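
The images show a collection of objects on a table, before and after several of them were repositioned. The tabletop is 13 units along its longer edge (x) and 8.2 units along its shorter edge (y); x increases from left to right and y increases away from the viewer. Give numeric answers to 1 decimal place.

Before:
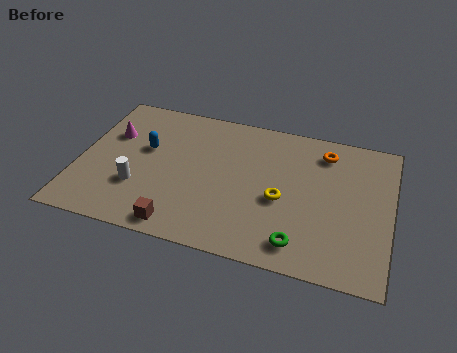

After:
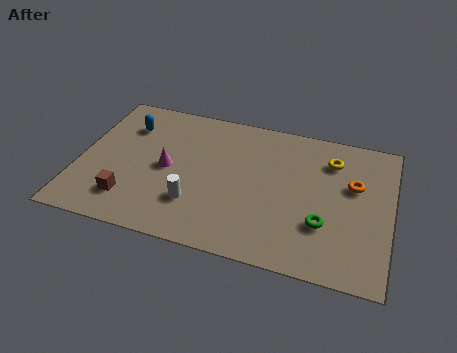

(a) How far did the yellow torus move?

3.4

The yellow torus was near (8.5, 3.5) before and (10.4, 6.3) after, so it travelled √(1.9² + 2.8²) ≈ 3.4 units.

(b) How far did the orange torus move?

2.1

From (10.1, 6.7) to (11.4, 5.1), the orange torus covered √(1.3² + 1.6²) ≈ 2.1 units.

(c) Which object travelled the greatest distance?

the yellow torus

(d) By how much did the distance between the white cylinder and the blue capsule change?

+2.7

They were about 2.3 units apart before and 5.0 after — 2.7 units further apart.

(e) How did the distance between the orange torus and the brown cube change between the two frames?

+1.6

They were about 8.1 units apart before and 9.7 after — 1.6 units further apart.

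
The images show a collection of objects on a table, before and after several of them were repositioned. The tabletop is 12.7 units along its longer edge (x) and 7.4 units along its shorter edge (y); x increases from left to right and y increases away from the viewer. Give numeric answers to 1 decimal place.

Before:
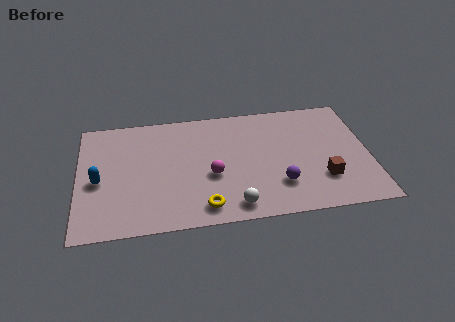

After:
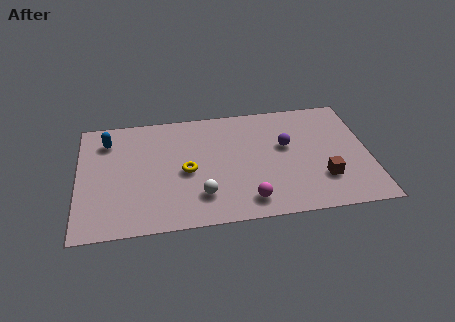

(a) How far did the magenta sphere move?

2.3

The magenta sphere was near (5.8, 3.0) before and (7.3, 1.2) after, so it travelled √(1.5² + 1.8²) ≈ 2.3 units.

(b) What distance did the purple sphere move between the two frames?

2.4

From (8.7, 2.0) to (9.1, 4.4), the purple sphere covered √(0.4² + 2.4²) ≈ 2.4 units.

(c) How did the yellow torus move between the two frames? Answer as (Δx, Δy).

(-0.7, 2.3)

The yellow torus started near (5.4, 1.1) and ended near (4.7, 3.4).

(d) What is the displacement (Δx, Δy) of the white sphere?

(-1.4, 0.8)

From the two frames, the white sphere sits at roughly (6.7, 1.0) before and (5.3, 1.8) after.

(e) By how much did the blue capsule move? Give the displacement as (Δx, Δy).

(0.4, 2.5)

From the two frames, the blue capsule sits at roughly (0.9, 3.3) before and (1.3, 5.8) after.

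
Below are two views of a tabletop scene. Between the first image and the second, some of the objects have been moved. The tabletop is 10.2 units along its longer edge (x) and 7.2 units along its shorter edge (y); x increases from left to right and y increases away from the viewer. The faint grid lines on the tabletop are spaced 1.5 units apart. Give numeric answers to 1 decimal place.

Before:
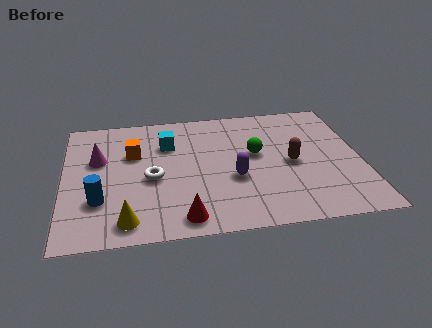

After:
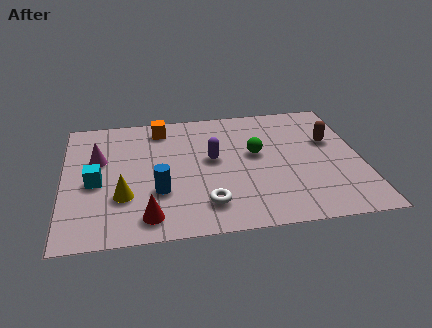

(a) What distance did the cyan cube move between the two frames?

3.1

The cyan cube was near (3.6, 5.1) before and (1.1, 3.2) after, so it travelled √(2.5² + 1.9²) ≈ 3.1 units.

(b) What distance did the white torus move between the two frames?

2.5

From (3.0, 3.2) to (4.8, 1.5), the white torus covered √(1.8² + 1.7²) ≈ 2.5 units.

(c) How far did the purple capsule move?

1.4

The purple capsule was near (5.8, 2.8) before and (5.1, 4.0) after, so it travelled √(0.7² + 1.2²) ≈ 1.4 units.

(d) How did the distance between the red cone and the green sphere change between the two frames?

+0.7

The distance was about 4.1 in the first image and 4.8 in the second, so they moved 0.7 units further apart.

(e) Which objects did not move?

the green sphere and the magenta cone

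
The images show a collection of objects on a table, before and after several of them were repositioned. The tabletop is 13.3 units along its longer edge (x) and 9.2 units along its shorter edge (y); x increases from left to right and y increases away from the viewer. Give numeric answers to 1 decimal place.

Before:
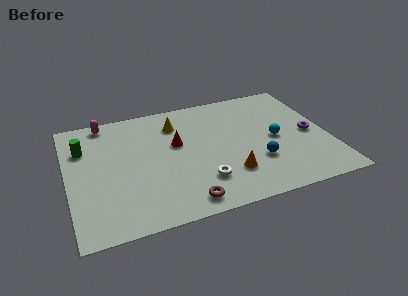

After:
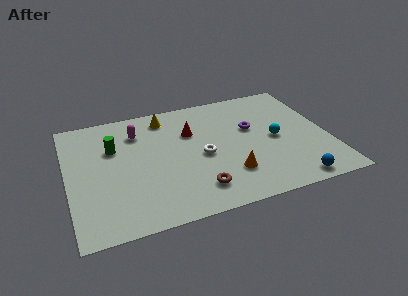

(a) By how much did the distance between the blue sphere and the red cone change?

+2.4

The distance was about 4.7 in the first image and 7.1 in the second, so they moved 2.4 units further apart.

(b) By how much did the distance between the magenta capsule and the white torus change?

-3.3

The distance was about 7.5 in the first image and 4.2 in the second, so they moved 3.3 units closer together.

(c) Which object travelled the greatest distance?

the purple torus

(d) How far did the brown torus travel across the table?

1.0

The brown torus was near (5.6, 1.1) before and (6.3, 1.8) after, so it travelled √(0.7² + 0.7²) ≈ 1.0 units.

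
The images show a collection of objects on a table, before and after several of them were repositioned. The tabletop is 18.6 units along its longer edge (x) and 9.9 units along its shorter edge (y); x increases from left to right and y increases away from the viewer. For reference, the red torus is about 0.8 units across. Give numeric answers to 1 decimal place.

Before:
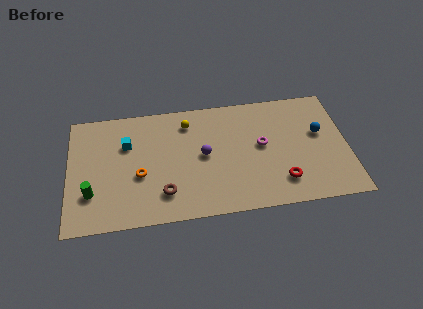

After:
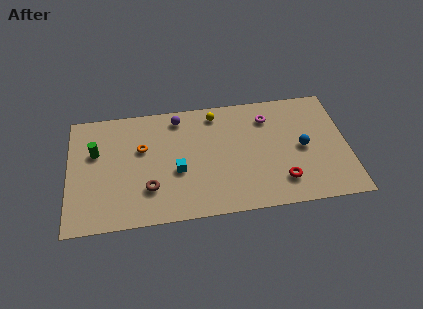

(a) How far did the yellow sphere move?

2.0

The yellow sphere was near (8.0, 8.0) before and (9.9, 8.5) after, so it travelled √(1.9² + 0.5²) ≈ 2.0 units.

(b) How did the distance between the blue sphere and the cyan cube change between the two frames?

-4.5

They were about 12.9 units apart before and 8.4 after — 4.5 units closer together.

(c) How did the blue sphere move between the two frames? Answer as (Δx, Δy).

(-1.2, -1.1)

From the two frames, the blue sphere sits at roughly (16.8, 5.9) before and (15.6, 4.8) after.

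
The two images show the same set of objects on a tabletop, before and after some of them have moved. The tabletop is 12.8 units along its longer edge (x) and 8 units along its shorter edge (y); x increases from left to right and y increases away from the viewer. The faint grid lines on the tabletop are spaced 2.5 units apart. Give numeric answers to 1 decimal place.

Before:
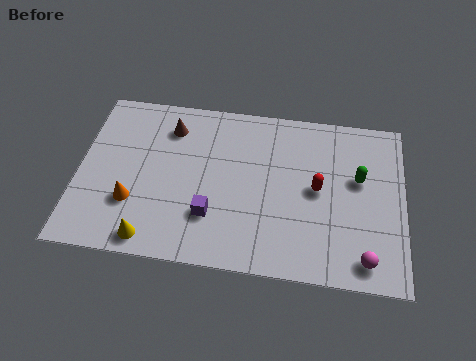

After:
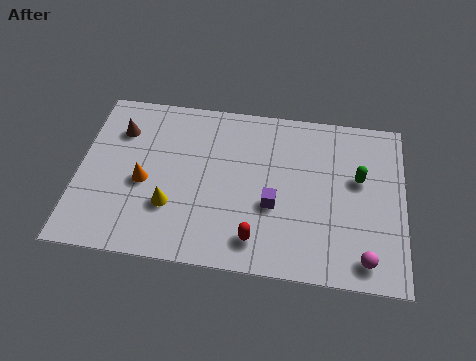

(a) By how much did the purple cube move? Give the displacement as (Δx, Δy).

(2.4, 0.8)

The purple cube was at about (5.3, 2.3) and moved to about (7.7, 3.1).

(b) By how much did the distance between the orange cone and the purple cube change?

+2.0

They were about 3.1 units apart before and 5.1 after — 2.0 units further apart.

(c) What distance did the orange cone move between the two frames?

1.1

From (2.2, 2.5) to (2.6, 3.5), the orange cone covered √(0.4² + 1.0²) ≈ 1.1 units.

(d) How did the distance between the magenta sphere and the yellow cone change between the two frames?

-0.6

The distance was about 8.3 in the first image and 7.7 in the second, so they moved 0.6 units closer together.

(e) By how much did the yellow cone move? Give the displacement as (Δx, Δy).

(0.7, 1.6)

The yellow cone started near (3.0, 0.9) and ended near (3.7, 2.5).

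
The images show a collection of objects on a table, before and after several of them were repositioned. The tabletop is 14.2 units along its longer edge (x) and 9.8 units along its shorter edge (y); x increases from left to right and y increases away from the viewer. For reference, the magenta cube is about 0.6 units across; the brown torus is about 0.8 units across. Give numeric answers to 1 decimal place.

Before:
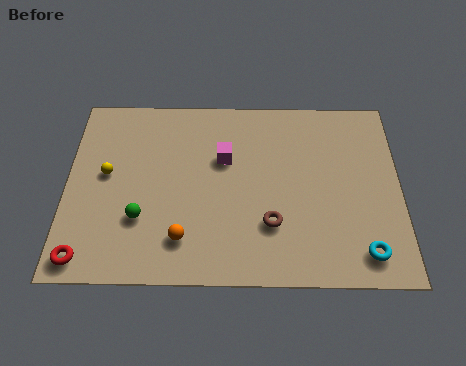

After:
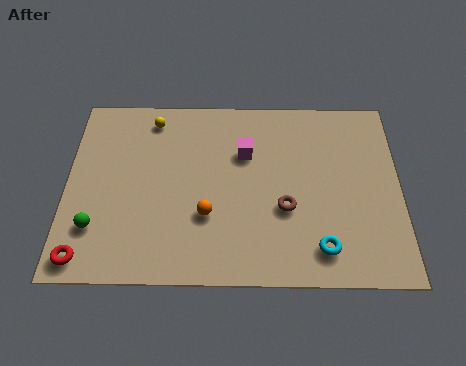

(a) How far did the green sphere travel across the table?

2.0

From (3.2, 3.1) to (1.3, 2.6), the green sphere covered √(1.9² + 0.5²) ≈ 2.0 units.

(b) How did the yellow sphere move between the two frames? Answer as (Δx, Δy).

(1.9, 3.0)

The yellow sphere was at about (1.7, 5.4) and moved to about (3.6, 8.4).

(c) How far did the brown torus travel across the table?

1.0

From (8.7, 2.9) to (9.3, 3.7), the brown torus covered √(0.6² + 0.8²) ≈ 1.0 units.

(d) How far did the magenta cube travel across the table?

0.9

From (6.7, 6.3) to (7.6, 6.6), the magenta cube covered √(0.9² + 0.3²) ≈ 0.9 units.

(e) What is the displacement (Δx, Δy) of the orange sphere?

(1.0, 1.2)

The orange sphere was at about (5.0, 2.1) and moved to about (6.0, 3.3).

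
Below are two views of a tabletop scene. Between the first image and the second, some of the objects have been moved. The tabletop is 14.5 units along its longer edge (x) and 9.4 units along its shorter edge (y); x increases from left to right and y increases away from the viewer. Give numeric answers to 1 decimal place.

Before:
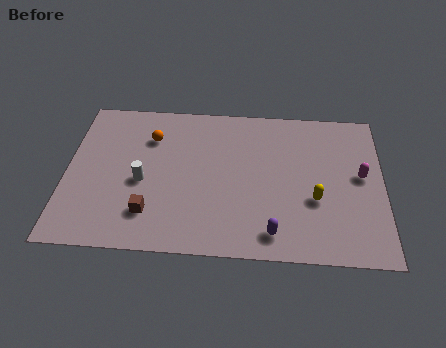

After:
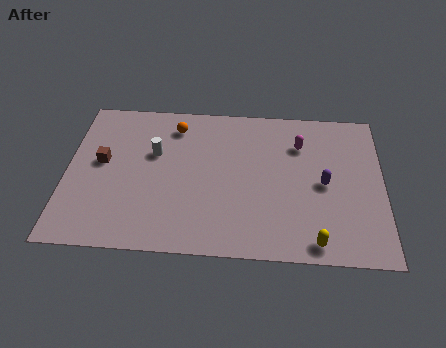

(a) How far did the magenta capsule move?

3.3

From (13.5, 5.1) to (10.7, 6.9), the magenta capsule covered √(2.8² + 1.8²) ≈ 3.3 units.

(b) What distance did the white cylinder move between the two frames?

1.9

The white cylinder moved from about (3.5, 4.1) to (4.0, 5.9), a distance of √(0.5² + 1.8²) ≈ 1.9.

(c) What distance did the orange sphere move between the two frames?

1.4

The orange sphere moved from about (3.8, 6.9) to (4.9, 7.7), a distance of √(1.1² + 0.8²) ≈ 1.4.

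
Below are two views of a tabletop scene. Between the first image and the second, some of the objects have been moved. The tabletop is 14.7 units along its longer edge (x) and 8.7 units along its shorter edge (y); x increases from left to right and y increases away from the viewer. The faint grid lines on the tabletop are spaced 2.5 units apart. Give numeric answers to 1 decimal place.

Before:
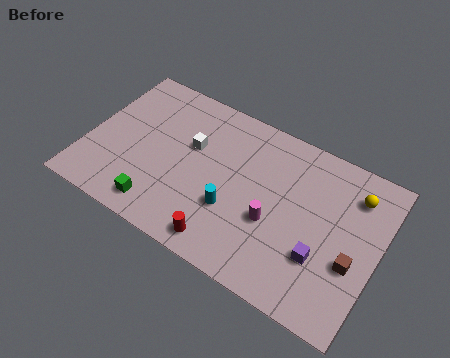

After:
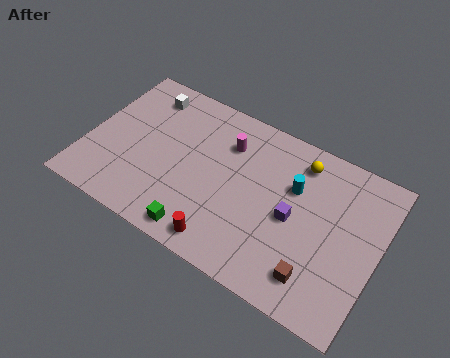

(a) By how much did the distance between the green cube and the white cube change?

+3.1

They were about 4.2 units apart before and 7.3 after — 3.1 units further apart.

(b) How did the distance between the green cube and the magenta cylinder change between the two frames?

-0.5

Before: roughly 5.9 units apart; after: 5.4. That's 0.5 units closer together.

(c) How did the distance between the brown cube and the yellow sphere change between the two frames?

+2.2

The distance was about 3.5 in the first image and 5.7 in the second, so they moved 2.2 units further apart.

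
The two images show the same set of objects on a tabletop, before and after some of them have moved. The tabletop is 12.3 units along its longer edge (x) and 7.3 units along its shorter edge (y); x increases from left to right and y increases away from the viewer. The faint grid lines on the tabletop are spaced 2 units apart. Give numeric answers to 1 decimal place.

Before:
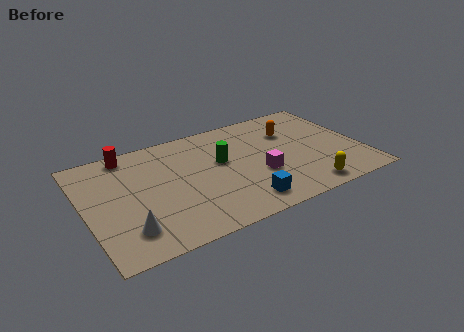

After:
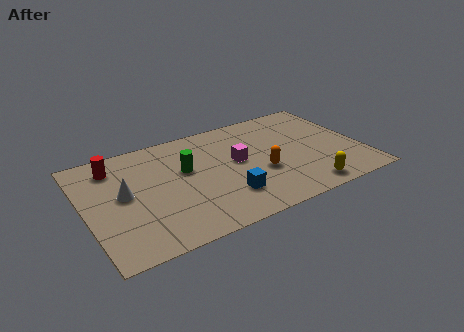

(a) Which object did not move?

the yellow capsule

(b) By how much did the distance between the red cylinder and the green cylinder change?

-1.1

Before: roughly 4.5 units apart; after: 3.4. That's 1.1 units closer together.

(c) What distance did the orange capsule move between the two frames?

2.9

The orange capsule was near (9.4, 5.1) before and (7.7, 2.8) after, so it travelled √(1.7² + 2.3²) ≈ 2.9 units.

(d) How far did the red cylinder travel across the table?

0.9

The red cylinder moved from about (2.2, 6.5) to (1.5, 5.9), a distance of √(0.7² + 0.6²) ≈ 0.9.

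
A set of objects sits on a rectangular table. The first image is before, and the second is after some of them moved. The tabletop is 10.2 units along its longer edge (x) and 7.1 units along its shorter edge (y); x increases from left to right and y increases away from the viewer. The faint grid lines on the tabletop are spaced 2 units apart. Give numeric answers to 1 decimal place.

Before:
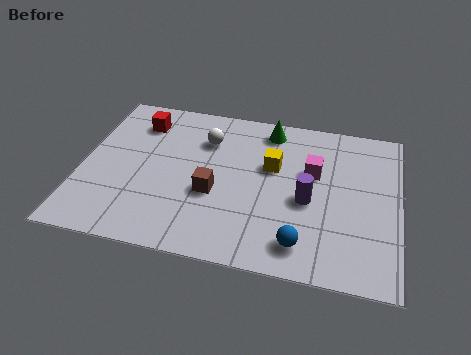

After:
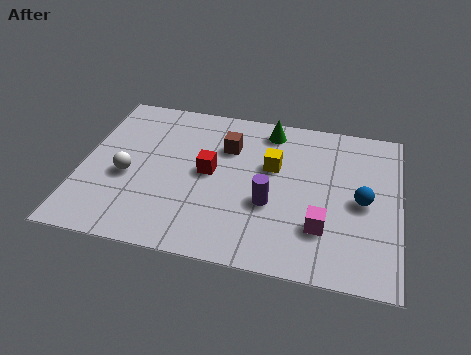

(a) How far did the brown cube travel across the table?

2.2

The brown cube moved from about (4.3, 2.8) to (4.6, 5.0), a distance of √(0.3² + 2.2²) ≈ 2.2.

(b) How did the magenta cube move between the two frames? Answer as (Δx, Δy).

(0.4, -2.4)

From the two frames, the magenta cube sits at roughly (7.4, 4.4) before and (7.8, 2.0) after.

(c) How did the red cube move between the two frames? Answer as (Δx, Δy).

(2.4, -1.9)

The red cube started near (1.7, 5.6) and ended near (4.1, 3.7).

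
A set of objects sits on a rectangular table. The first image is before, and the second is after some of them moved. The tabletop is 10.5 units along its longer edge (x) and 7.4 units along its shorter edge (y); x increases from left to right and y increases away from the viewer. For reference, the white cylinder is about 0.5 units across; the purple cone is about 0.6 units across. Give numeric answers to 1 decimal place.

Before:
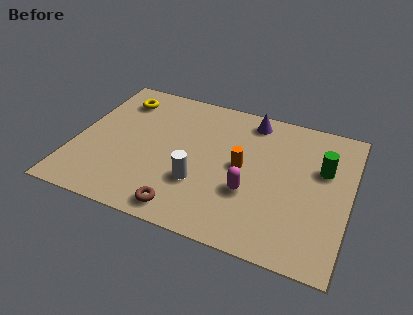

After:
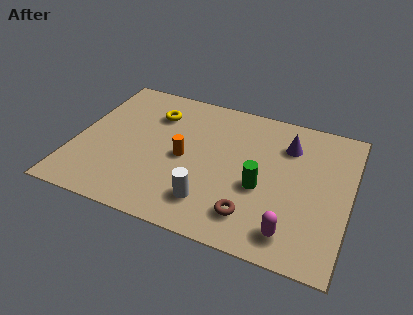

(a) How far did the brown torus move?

2.6

From (4.5, 0.9) to (7.0, 1.5), the brown torus covered √(2.5² + 0.6²) ≈ 2.6 units.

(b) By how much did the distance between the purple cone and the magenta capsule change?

+0.5

The distance was about 3.8 in the first image and 4.3 in the second, so they moved 0.5 units further apart.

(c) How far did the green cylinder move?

2.8

The green cylinder moved from about (9.4, 4.7) to (7.2, 3.0), a distance of √(2.2² + 1.7²) ≈ 2.8.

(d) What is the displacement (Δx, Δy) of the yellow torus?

(1.4, -0.4)

The yellow torus was at about (1.4, 5.9) and moved to about (2.8, 5.5).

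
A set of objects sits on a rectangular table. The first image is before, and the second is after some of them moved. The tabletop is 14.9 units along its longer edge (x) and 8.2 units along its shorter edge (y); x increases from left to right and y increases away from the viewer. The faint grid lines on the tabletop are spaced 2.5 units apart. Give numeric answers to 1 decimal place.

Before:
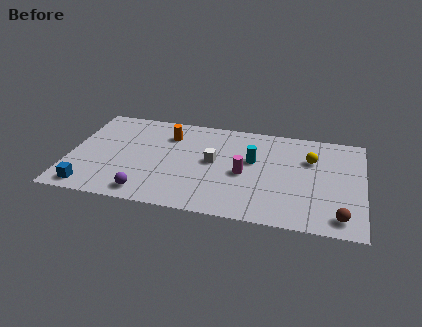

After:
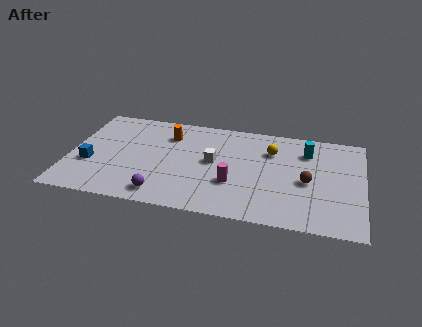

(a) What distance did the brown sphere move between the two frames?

3.0

The brown sphere was near (13.8, 1.2) before and (12.1, 3.7) after, so it travelled √(1.7² + 2.5²) ≈ 3.0 units.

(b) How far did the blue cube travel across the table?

2.0

The blue cube was near (1.2, 1.0) before and (1.1, 3.0) after, so it travelled √(0.1² + 2.0²) ≈ 2.0 units.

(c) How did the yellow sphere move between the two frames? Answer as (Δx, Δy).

(-2.0, 0.3)

From the two frames, the yellow sphere sits at roughly (12.2, 5.6) before and (10.2, 5.9) after.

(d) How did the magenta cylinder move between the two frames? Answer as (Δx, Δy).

(-0.5, -0.9)

From the two frames, the magenta cylinder sits at roughly (8.9, 3.7) before and (8.4, 2.8) after.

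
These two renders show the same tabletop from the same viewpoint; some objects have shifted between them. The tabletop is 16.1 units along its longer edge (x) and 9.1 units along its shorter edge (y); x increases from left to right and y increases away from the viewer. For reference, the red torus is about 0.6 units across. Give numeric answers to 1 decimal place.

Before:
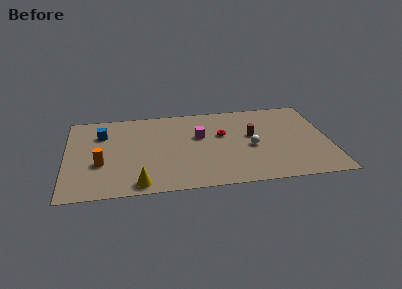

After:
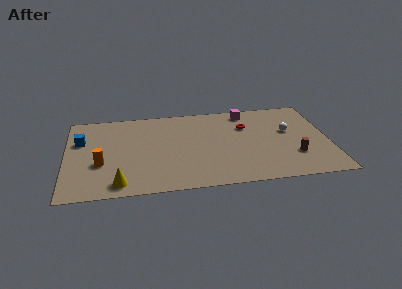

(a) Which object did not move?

the orange cylinder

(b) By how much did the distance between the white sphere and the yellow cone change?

+3.8

They were about 7.5 units apart before and 11.3 after — 3.8 units further apart.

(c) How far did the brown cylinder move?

3.5

From (11.4, 5.2) to (13.9, 2.7), the brown cylinder covered √(2.5² + 2.5²) ≈ 3.5 units.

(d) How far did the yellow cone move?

1.2

The yellow cone moved from about (4.4, 1.0) to (3.2, 1.2), a distance of √(1.2² + 0.2²) ≈ 1.2.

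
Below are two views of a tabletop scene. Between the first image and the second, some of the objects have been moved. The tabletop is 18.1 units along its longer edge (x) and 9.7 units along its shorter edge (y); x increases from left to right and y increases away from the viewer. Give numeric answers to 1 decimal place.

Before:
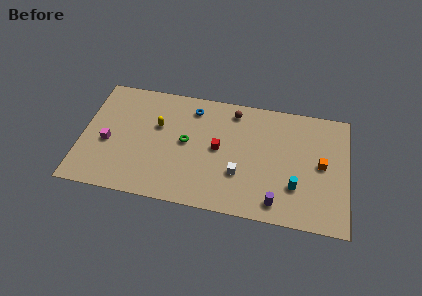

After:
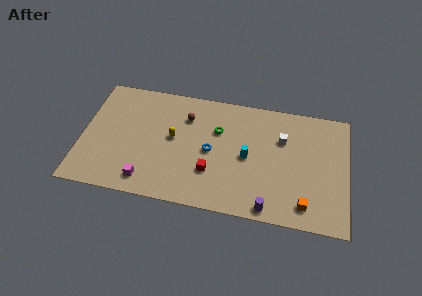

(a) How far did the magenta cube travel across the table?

3.8

From (1.8, 4.1) to (4.6, 1.5), the magenta cube covered √(2.8² + 2.6²) ≈ 3.8 units.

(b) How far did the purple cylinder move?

0.7

From (13.4, 1.4) to (12.9, 0.9), the purple cylinder covered √(0.5² + 0.5²) ≈ 0.7 units.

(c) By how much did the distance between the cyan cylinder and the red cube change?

-2.8

They were about 5.7 units apart before and 2.9 after — 2.8 units closer together.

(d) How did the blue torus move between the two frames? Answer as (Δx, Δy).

(1.4, -3.3)

The blue torus started near (7.4, 8.0) and ended near (8.8, 4.7).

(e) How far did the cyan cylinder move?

3.8

The cyan cylinder was near (14.6, 2.9) before and (11.3, 4.7) after, so it travelled √(3.3² + 1.8²) ≈ 3.8 units.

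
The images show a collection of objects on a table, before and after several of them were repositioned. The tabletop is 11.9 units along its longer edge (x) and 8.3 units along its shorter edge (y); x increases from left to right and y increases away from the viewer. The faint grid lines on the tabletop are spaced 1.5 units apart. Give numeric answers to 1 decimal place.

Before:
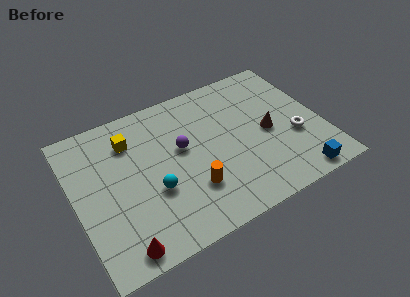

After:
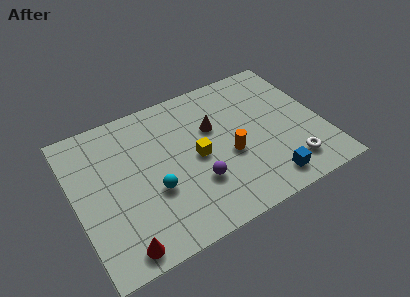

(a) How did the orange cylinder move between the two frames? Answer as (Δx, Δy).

(2.0, 1.0)

The orange cylinder started near (5.3, 2.4) and ended near (7.3, 3.4).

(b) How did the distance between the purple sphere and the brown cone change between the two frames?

-1.2

Before: roughly 4.2 units apart; after: 3.0. That's 1.2 units closer together.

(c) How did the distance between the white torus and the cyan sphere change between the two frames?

-0.3

They were about 6.9 units apart before and 6.6 after — 0.3 units closer together.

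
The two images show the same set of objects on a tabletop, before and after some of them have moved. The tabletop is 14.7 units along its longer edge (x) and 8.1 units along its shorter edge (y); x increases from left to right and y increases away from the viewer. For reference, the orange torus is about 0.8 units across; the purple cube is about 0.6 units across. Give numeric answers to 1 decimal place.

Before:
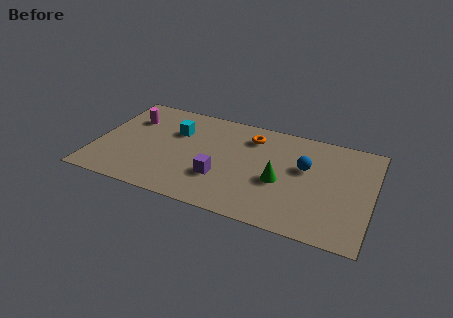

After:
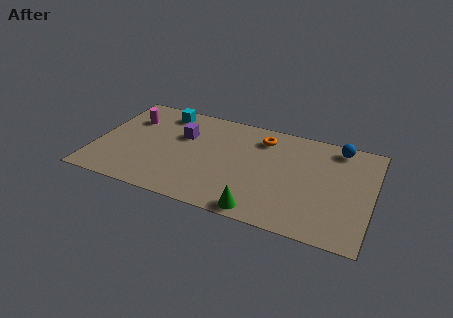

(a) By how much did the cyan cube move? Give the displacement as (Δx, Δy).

(-0.8, 1.4)

The cyan cube started near (4.1, 5.5) and ended near (3.3, 6.9).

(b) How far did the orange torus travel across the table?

0.6

The orange torus was near (8.1, 6.4) before and (8.7, 6.5) after, so it travelled √(0.6² + 0.1²) ≈ 0.6 units.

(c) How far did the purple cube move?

3.5

The purple cube moved from about (6.8, 2.6) to (4.5, 5.3), a distance of √(2.3² + 2.7²) ≈ 3.5.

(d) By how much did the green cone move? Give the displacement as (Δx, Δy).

(-0.8, -2.6)

The green cone started near (9.9, 3.4) and ended near (9.1, 0.8).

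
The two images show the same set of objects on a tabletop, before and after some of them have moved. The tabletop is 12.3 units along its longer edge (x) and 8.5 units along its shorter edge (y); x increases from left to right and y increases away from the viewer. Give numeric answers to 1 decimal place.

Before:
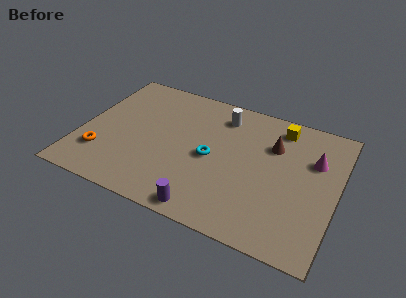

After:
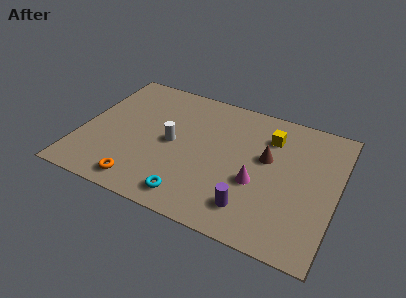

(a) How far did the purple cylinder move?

2.2

From (6.5, 0.8) to (8.5, 1.7), the purple cylinder covered √(2.0² + 0.9²) ≈ 2.2 units.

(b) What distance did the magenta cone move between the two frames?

3.5

The magenta cone was near (11.1, 5.7) before and (8.6, 3.3) after, so it travelled √(2.5² + 2.4²) ≈ 3.5 units.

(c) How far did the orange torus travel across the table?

2.4

The orange torus moved from about (1.2, 2.2) to (3.3, 1.1), a distance of √(2.1² + 1.1²) ≈ 2.4.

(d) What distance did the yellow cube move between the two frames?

0.9

The yellow cube moved from about (9.3, 7.2) to (8.9, 6.4), a distance of √(0.4² + 0.8²) ≈ 0.9.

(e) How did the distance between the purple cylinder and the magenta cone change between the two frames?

-5.1

They were about 6.7 units apart before and 1.6 after — 5.1 units closer together.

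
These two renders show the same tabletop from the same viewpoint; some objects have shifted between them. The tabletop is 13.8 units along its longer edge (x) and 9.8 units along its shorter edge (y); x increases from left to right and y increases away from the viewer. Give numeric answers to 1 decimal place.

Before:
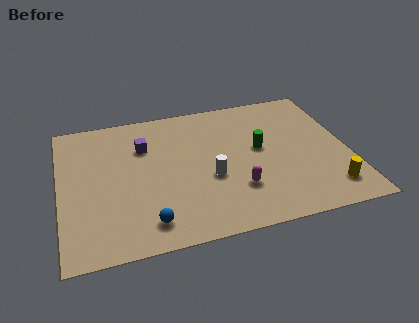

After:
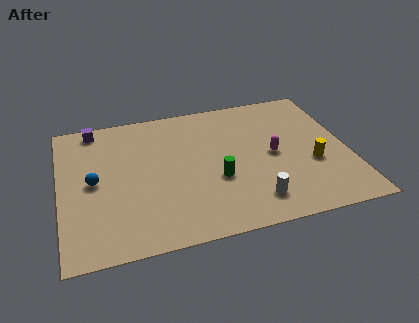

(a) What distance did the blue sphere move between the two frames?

4.1

The blue sphere moved from about (4.0, 1.6) to (1.6, 4.9), a distance of √(2.4² + 3.3²) ≈ 4.1.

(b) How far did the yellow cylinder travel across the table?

2.0

The yellow cylinder moved from about (12.6, 1.8) to (12.0, 3.7), a distance of √(0.6² + 1.9²) ≈ 2.0.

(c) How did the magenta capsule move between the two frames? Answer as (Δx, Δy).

(1.9, 2.0)

The magenta capsule was at about (8.3, 2.8) and moved to about (10.2, 4.8).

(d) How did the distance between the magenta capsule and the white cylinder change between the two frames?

+1.6

Before: roughly 1.6 units apart; after: 3.2. That's 1.6 units further apart.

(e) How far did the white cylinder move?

2.8

The white cylinder was near (7.1, 3.9) before and (9.0, 1.8) after, so it travelled √(1.9² + 2.1²) ≈ 2.8 units.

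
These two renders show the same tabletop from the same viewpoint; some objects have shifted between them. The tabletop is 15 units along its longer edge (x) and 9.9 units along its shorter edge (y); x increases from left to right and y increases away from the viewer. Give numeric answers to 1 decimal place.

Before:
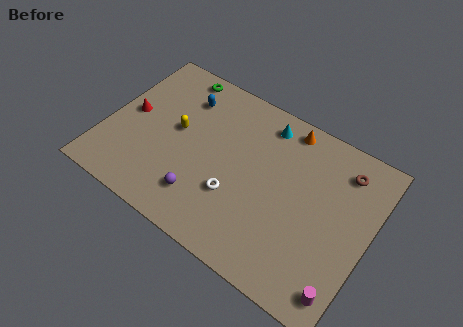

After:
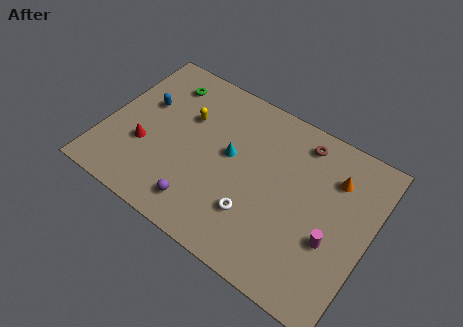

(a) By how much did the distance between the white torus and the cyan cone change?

-1.9

They were about 5.2 units apart before and 3.3 after — 1.9 units closer together.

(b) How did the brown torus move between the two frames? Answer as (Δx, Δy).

(-2.5, 0.4)

The brown torus was at about (13.1, 8.0) and moved to about (10.6, 8.4).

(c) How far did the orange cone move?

3.4

The orange cone moved from about (9.7, 8.8) to (12.7, 7.3), a distance of √(3.0² + 1.5²) ≈ 3.4.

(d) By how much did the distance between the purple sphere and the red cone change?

-1.6

The distance was about 5.6 in the first image and 4.0 in the second, so they moved 1.6 units closer together.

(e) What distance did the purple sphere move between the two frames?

0.5

The purple sphere was near (6.0, 2.2) before and (6.0, 1.7) after, so it travelled √(0.0² + 0.5²) ≈ 0.5 units.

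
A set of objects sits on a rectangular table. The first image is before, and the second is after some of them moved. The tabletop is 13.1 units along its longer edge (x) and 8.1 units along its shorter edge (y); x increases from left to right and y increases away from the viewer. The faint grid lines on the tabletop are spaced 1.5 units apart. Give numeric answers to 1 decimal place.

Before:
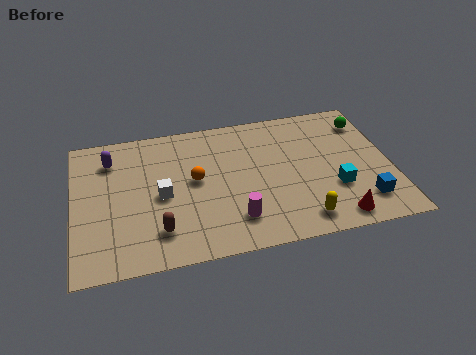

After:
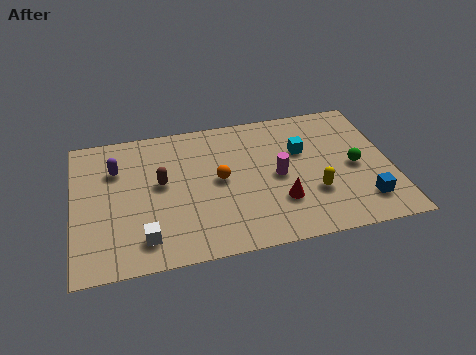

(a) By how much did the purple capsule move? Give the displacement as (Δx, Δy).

(0.2, -0.6)

The purple capsule started near (1.6, 6.3) and ended near (1.8, 5.7).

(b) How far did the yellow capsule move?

1.5

The yellow capsule was near (9.2, 1.2) before and (9.8, 2.6) after, so it travelled √(0.6² + 1.4²) ≈ 1.5 units.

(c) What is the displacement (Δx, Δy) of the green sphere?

(-0.7, -2.6)

From the two frames, the green sphere sits at roughly (12.3, 6.4) before and (11.6, 3.8) after.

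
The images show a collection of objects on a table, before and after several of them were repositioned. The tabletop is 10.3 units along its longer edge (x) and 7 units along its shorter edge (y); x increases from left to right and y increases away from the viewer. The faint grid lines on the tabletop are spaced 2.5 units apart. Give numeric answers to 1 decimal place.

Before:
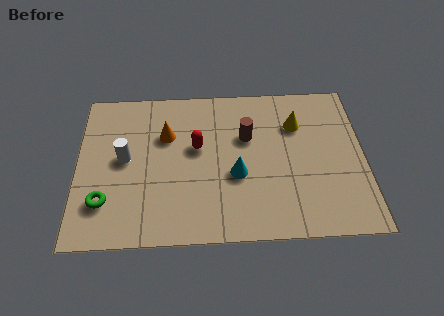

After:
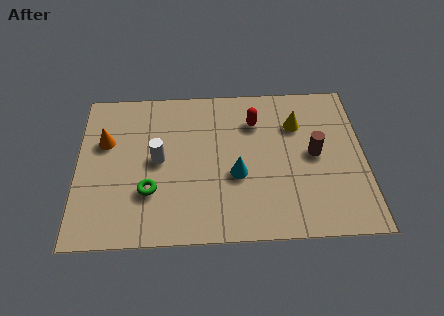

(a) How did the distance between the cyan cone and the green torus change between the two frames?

-1.6

Before: roughly 4.8 units apart; after: 3.2. That's 1.6 units closer together.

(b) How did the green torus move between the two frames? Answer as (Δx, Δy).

(1.6, 0.4)

The green torus started near (1.0, 1.8) and ended near (2.6, 2.2).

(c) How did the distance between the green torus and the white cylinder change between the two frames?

-0.6

Before: roughly 2.0 units apart; after: 1.4. That's 0.6 units closer together.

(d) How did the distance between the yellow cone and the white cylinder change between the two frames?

-1.1

Before: roughly 6.3 units apart; after: 5.2. That's 1.1 units closer together.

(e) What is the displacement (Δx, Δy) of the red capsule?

(2.1, 1.1)

From the two frames, the red capsule sits at roughly (4.3, 4.1) before and (6.4, 5.2) after.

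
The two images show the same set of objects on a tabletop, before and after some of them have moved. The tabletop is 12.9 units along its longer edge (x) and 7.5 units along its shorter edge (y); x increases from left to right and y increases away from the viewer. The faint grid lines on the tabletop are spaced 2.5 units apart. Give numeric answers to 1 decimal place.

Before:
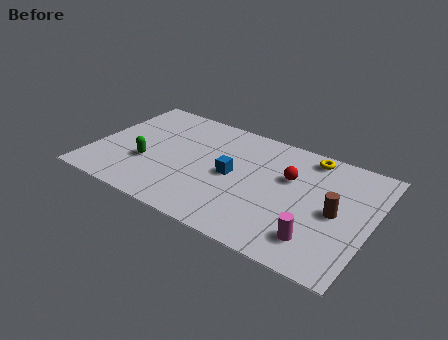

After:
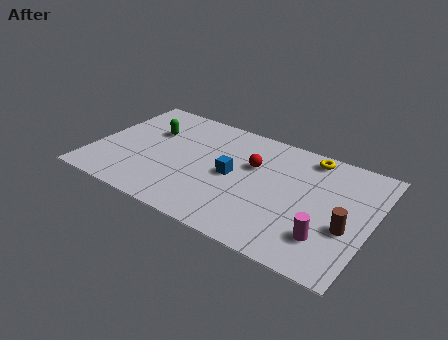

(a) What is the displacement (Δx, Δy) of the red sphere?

(-1.7, 0.0)

From the two frames, the red sphere sits at roughly (9.0, 4.8) before and (7.3, 4.8) after.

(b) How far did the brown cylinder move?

0.9

The brown cylinder was near (11.3, 3.6) before and (11.9, 2.9) after, so it travelled √(0.6² + 0.7²) ≈ 0.9 units.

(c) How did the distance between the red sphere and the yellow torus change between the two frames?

+1.1

Before: roughly 1.9 units apart; after: 3.0. That's 1.1 units further apart.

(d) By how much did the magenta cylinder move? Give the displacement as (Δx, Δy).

(0.4, 0.3)

The magenta cylinder was at about (10.7, 1.6) and moved to about (11.1, 1.9).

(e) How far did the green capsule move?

2.3

From (2.6, 2.7) to (2.4, 5.0), the green capsule covered √(0.2² + 2.3²) ≈ 2.3 units.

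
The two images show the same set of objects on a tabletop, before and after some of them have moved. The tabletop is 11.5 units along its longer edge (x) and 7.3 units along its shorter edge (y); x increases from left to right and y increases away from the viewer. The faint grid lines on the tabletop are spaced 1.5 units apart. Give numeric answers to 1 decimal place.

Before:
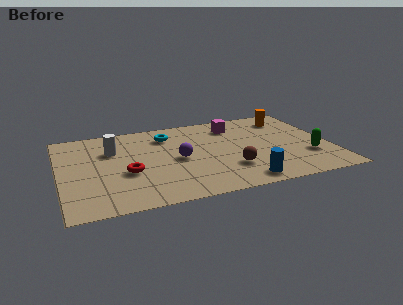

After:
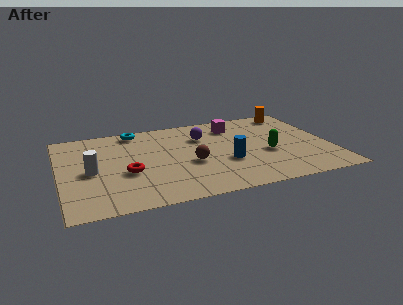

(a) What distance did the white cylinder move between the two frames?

1.9

The white cylinder moved from about (2.3, 5.0) to (1.3, 3.4), a distance of √(1.0² + 1.6²) ≈ 1.9.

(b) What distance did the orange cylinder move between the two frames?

0.6

The orange cylinder was near (10.0, 5.9) before and (10.3, 6.4) after, so it travelled √(0.3² + 0.5²) ≈ 0.6 units.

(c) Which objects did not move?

the red torus and the magenta cube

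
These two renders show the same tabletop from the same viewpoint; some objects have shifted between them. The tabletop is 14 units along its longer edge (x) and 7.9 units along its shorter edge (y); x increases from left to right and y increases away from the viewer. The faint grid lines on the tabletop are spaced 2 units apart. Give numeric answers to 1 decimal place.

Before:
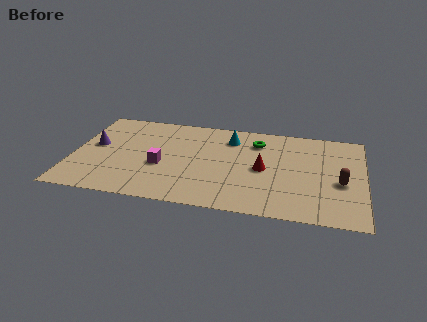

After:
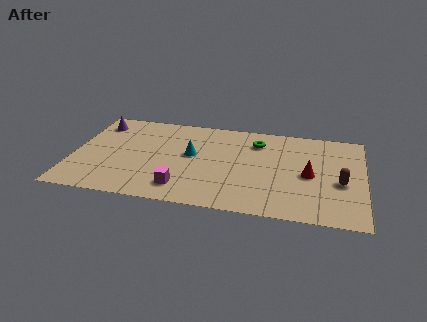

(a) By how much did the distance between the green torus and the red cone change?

+1.2

The distance was about 2.3 in the first image and 3.5 in the second, so they moved 1.2 units further apart.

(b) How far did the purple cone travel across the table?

2.0

The purple cone was near (1.0, 4.4) before and (1.0, 6.4) after, so it travelled √(0.0² + 2.0²) ≈ 2.0 units.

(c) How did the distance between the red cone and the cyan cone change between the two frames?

+2.8

They were about 2.9 units apart before and 5.7 after — 2.8 units further apart.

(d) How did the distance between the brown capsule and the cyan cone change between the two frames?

+1.2

The distance was about 6.1 in the first image and 7.3 in the second, so they moved 1.2 units further apart.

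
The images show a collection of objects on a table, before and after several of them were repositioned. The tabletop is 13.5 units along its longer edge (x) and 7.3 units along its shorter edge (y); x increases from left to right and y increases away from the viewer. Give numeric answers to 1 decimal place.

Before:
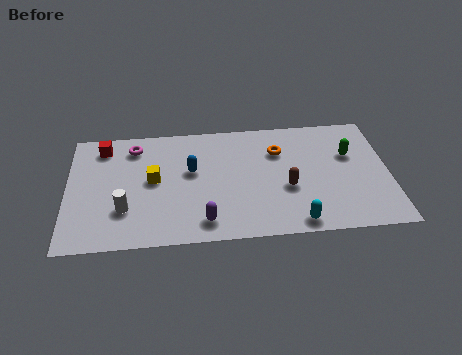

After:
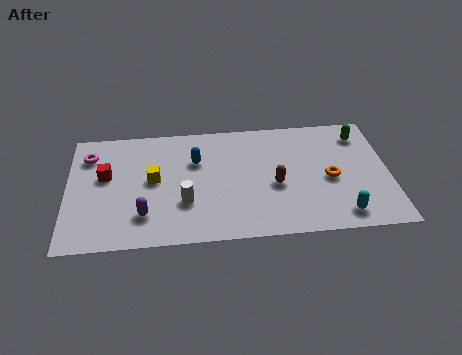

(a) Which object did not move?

the yellow cube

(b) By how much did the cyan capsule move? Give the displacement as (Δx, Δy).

(1.9, 0.3)

The cyan capsule was at about (9.5, 0.8) and moved to about (11.4, 1.1).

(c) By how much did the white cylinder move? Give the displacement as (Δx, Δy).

(2.5, 0.2)

The white cylinder started near (2.4, 2.2) and ended near (4.9, 2.4).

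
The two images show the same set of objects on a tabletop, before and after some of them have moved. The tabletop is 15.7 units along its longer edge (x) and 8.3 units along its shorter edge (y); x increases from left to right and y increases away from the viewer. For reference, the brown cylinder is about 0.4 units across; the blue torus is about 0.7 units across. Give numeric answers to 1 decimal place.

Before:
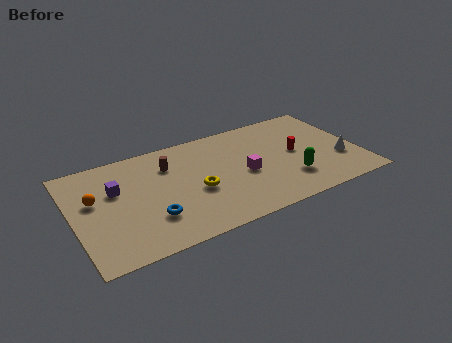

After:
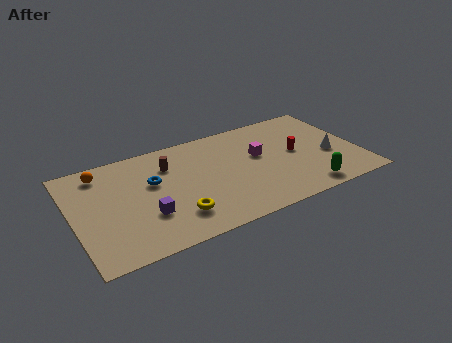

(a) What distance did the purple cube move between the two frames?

3.0

The purple cube was near (2.4, 5.3) before and (3.8, 2.7) after, so it travelled √(1.4² + 2.6²) ≈ 3.0 units.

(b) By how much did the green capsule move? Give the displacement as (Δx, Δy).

(0.7, -1.2)

From the two frames, the green capsule sits at roughly (11.7, 2.3) before and (12.4, 1.1) after.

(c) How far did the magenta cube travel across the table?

1.6

The magenta cube was near (9.3, 3.7) before and (10.3, 4.9) after, so it travelled √(1.0² + 1.2²) ≈ 1.6 units.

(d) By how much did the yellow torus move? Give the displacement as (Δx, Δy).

(-1.3, -1.5)

The yellow torus started near (6.6, 3.5) and ended near (5.3, 2.0).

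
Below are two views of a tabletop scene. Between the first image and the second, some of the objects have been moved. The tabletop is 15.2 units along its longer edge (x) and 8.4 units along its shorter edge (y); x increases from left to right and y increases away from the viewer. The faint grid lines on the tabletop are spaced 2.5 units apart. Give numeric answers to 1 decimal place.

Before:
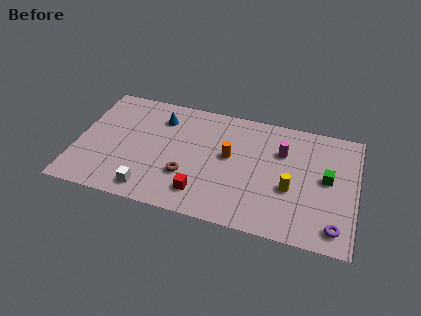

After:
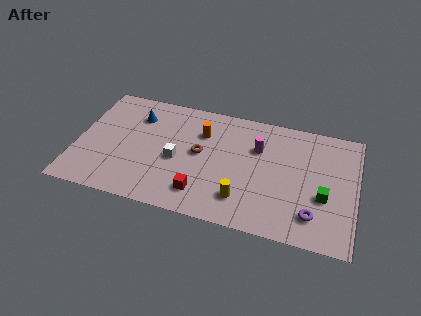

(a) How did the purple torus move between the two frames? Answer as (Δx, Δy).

(-1.2, 0.5)

The purple torus started near (14.2, 1.3) and ended near (13.0, 1.8).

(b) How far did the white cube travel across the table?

2.8

The white cube was near (4.2, 1.2) before and (5.5, 3.7) after, so it travelled √(1.3² + 2.5²) ≈ 2.8 units.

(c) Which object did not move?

the red cube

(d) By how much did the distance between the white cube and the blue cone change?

-1.8

The distance was about 5.3 in the first image and 3.5 in the second, so they moved 1.8 units closer together.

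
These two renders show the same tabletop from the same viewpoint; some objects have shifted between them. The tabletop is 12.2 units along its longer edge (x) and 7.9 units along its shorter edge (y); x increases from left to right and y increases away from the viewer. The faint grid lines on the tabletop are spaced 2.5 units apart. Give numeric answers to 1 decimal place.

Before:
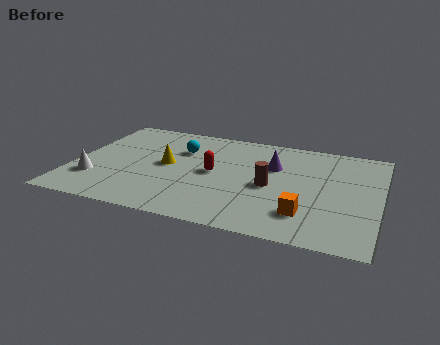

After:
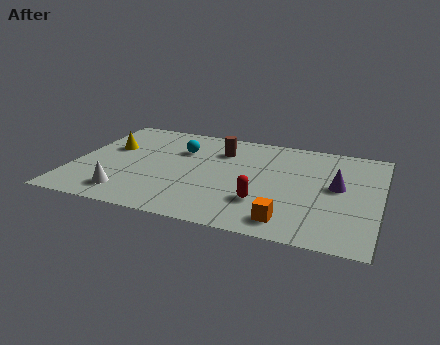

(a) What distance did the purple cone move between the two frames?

2.8

The purple cone was near (7.9, 5.2) before and (10.5, 4.3) after, so it travelled √(2.6² + 0.9²) ≈ 2.8 units.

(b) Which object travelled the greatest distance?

the brown cylinder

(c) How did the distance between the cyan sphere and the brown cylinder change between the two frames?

-2.6

They were about 4.2 units apart before and 1.6 after — 2.6 units closer together.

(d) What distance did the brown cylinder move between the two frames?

3.2

The brown cylinder was near (7.9, 3.6) before and (5.7, 5.9) after, so it travelled √(2.2² + 2.3²) ≈ 3.2 units.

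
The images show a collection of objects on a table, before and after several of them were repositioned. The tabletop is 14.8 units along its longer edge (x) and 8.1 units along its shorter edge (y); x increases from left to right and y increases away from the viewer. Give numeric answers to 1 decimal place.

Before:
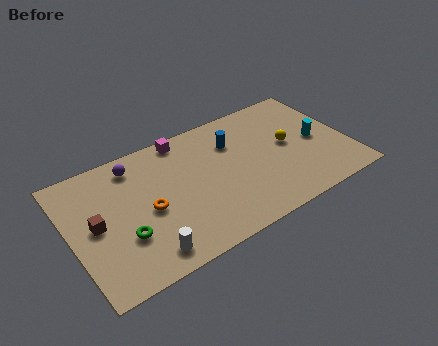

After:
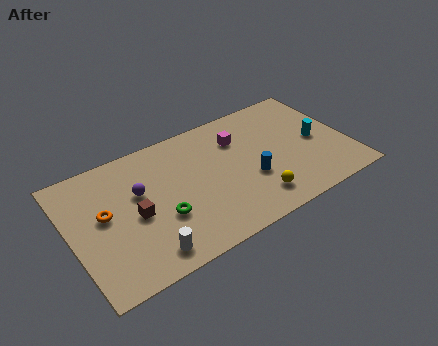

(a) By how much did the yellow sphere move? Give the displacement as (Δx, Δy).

(-2.3, -2.7)

From the two frames, the yellow sphere sits at roughly (11.7, 4.3) before and (9.4, 1.6) after.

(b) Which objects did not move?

the white cylinder and the cyan cylinder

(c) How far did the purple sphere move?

1.8

The purple sphere moved from about (3.7, 6.8) to (3.7, 5.0), a distance of √(0.0² + 1.8²) ≈ 1.8.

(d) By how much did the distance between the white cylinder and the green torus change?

+0.3

The distance was about 1.7 in the first image and 2.0 in the second, so they moved 0.3 units further apart.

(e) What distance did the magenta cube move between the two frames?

3.1

The magenta cube moved from about (6.4, 7.3) to (9.2, 5.9), a distance of √(2.8² + 1.4²) ≈ 3.1.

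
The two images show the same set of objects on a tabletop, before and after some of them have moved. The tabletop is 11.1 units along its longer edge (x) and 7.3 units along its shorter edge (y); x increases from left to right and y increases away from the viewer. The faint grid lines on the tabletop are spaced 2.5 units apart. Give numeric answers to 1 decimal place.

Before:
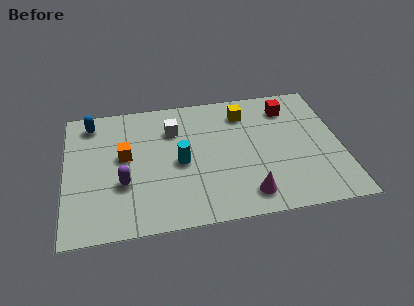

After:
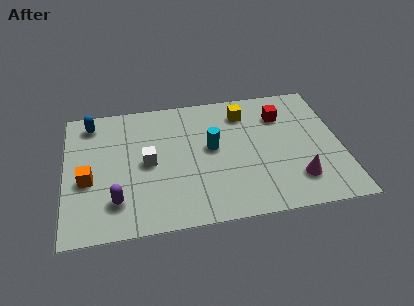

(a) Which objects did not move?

the yellow cube and the blue capsule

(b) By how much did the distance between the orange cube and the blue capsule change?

+0.7

Before: roughly 2.5 units apart; after: 3.2. That's 0.7 units further apart.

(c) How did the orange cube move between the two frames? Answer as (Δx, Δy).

(-1.5, -1.1)

From the two frames, the orange cube sits at roughly (2.4, 4.1) before and (0.9, 3.0) after.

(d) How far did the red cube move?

0.5

The red cube moved from about (9.1, 5.8) to (8.8, 5.4), a distance of √(0.3² + 0.4²) ≈ 0.5.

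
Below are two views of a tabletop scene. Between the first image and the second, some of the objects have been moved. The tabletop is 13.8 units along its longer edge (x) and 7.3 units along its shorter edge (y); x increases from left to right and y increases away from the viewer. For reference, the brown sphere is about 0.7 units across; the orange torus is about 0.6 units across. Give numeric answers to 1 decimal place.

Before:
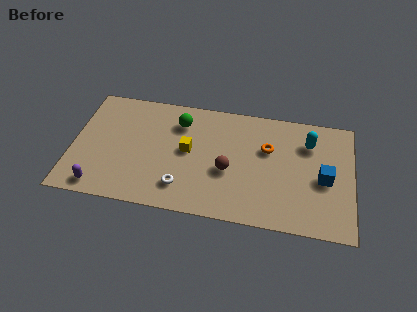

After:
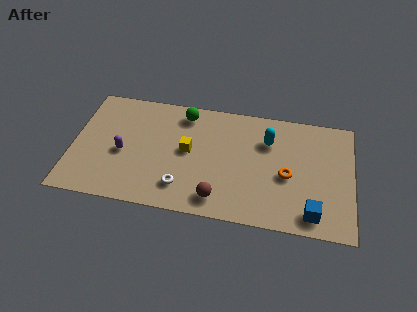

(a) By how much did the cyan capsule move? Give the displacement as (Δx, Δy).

(-2.0, -0.2)

The cyan capsule was at about (11.6, 5.4) and moved to about (9.6, 5.2).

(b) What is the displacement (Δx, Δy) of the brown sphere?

(-0.4, -1.8)

The brown sphere was at about (7.7, 3.0) and moved to about (7.3, 1.2).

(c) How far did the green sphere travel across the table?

0.6

From (5.2, 5.6) to (5.4, 6.2), the green sphere covered √(0.2² + 0.6²) ≈ 0.6 units.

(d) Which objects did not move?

the yellow cube and the white torus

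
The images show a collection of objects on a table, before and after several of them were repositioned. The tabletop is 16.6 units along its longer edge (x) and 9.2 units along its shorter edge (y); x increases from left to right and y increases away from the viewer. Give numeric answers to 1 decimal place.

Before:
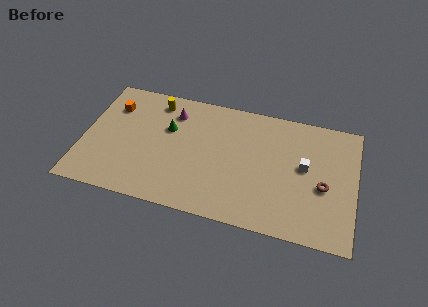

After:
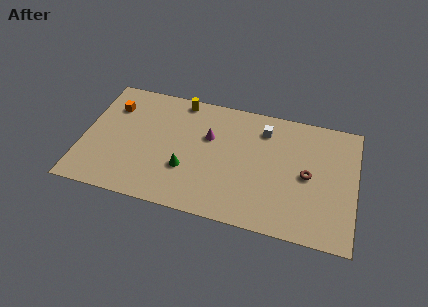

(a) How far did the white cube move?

3.4

From (13.5, 5.1) to (10.9, 7.3), the white cube covered √(2.6² + 2.2²) ≈ 3.4 units.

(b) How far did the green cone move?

3.1

From (5.1, 5.9) to (6.4, 3.1), the green cone covered √(1.3² + 2.8²) ≈ 3.1 units.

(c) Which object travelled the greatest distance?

the white cube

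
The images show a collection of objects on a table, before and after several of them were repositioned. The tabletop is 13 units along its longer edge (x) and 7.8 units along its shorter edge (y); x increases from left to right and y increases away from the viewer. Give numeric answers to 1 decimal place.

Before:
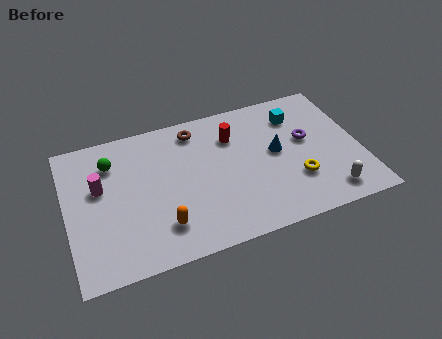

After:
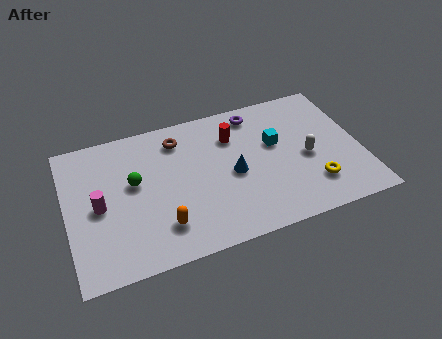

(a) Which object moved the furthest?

the purple torus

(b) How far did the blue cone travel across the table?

2.1

The blue cone moved from about (9.3, 4.2) to (7.3, 3.6), a distance of √(2.0² + 0.6²) ≈ 2.1.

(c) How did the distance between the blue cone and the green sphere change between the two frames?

-3.0

The distance was about 7.4 in the first image and 4.4 in the second, so they moved 3.0 units closer together.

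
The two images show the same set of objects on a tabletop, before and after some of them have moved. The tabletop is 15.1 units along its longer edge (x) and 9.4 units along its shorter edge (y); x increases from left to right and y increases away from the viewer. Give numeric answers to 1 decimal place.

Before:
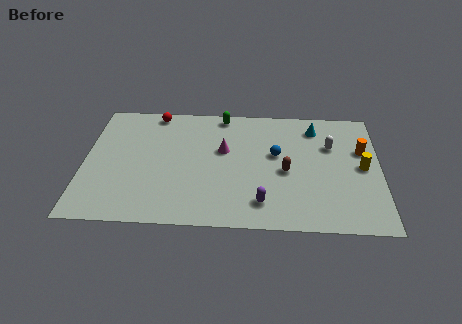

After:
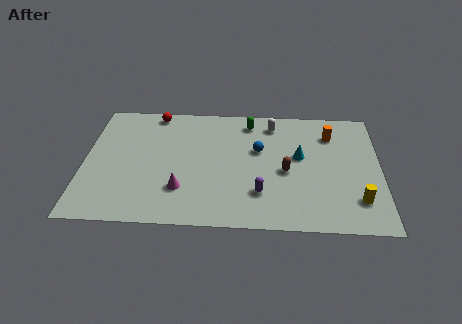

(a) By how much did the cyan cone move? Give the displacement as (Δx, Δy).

(-0.8, -2.3)

The cyan cone started near (11.8, 7.7) and ended near (11.0, 5.4).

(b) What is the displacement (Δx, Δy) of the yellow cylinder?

(-0.3, -2.5)

The yellow cylinder started near (14.2, 4.7) and ended near (13.9, 2.2).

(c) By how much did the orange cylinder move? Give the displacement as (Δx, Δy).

(-1.6, 1.2)

The orange cylinder was at about (14.2, 6.0) and moved to about (12.6, 7.2).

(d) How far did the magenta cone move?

3.7

The magenta cone was near (7.1, 5.7) before and (5.0, 2.6) after, so it travelled √(2.1² + 3.1²) ≈ 3.7 units.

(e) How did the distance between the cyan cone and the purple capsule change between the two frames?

-3.0

They were about 6.5 units apart before and 3.5 after — 3.0 units closer together.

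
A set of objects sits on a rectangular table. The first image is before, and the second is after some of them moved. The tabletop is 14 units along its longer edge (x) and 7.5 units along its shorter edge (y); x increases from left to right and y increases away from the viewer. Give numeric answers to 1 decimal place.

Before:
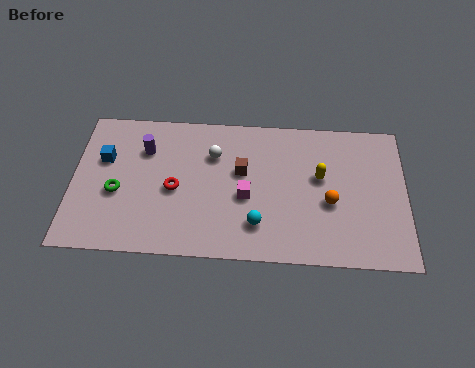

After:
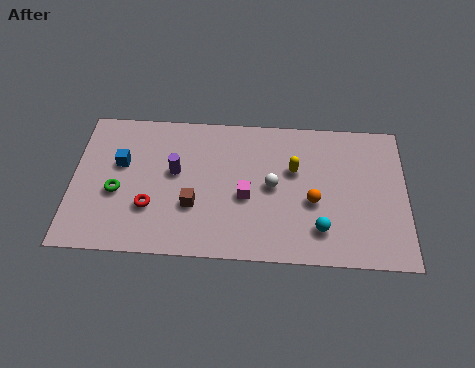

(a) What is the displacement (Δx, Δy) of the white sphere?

(2.5, -1.5)

From the two frames, the white sphere sits at roughly (5.9, 5.3) before and (8.4, 3.8) after.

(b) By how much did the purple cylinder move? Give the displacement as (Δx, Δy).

(1.3, -1.1)

The purple cylinder was at about (3.0, 5.4) and moved to about (4.3, 4.3).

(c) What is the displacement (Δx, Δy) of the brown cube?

(-2.0, -1.9)

The brown cube started near (7.1, 4.5) and ended near (5.1, 2.6).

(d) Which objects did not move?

the green torus and the magenta cube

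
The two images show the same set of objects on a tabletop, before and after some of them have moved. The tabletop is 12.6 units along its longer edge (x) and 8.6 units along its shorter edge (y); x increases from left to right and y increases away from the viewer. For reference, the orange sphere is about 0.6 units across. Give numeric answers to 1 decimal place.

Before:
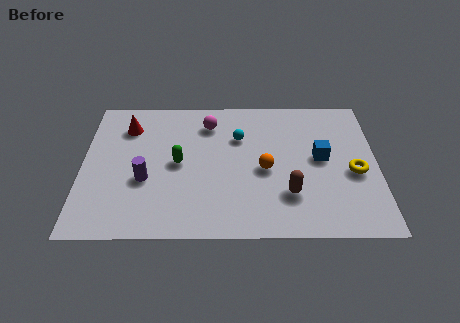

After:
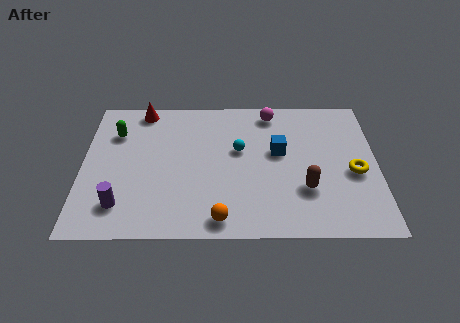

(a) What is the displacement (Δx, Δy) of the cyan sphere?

(0.0, -0.8)

The cyan sphere was at about (6.7, 5.9) and moved to about (6.7, 5.1).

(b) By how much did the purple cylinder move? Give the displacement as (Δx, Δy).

(-1.0, -1.5)

From the two frames, the purple cylinder sits at roughly (2.7, 3.3) before and (1.7, 1.8) after.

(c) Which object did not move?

the yellow torus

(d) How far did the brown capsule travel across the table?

0.8

The brown capsule was near (8.8, 2.4) before and (9.5, 2.7) after, so it travelled √(0.7² + 0.3²) ≈ 0.8 units.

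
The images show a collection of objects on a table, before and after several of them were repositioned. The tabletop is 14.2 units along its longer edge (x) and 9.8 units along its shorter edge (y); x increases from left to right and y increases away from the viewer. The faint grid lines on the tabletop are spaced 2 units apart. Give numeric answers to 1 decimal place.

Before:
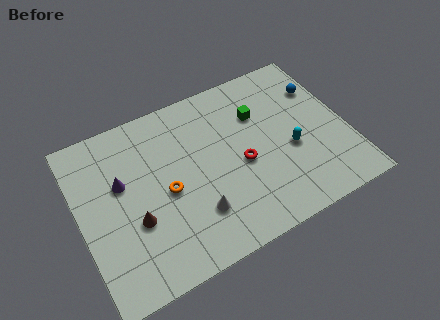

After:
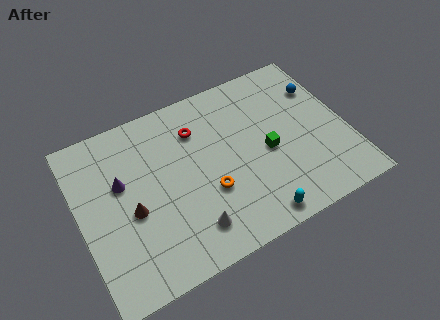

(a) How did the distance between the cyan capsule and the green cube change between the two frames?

+0.5

They were about 3.1 units apart before and 3.6 after — 0.5 units further apart.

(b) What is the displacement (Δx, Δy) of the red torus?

(-2.0, 3.0)

From the two frames, the red torus sits at roughly (8.5, 4.3) before and (6.5, 7.3) after.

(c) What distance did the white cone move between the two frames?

0.8

The white cone was near (5.8, 2.6) before and (5.4, 1.9) after, so it travelled √(0.4² + 0.7²) ≈ 0.8 units.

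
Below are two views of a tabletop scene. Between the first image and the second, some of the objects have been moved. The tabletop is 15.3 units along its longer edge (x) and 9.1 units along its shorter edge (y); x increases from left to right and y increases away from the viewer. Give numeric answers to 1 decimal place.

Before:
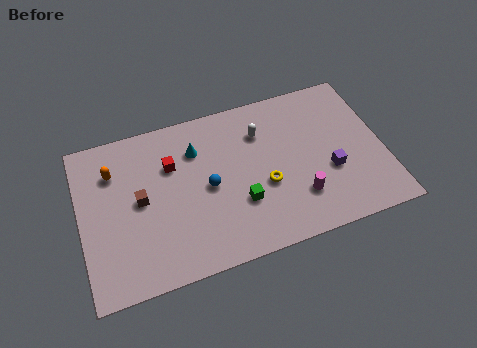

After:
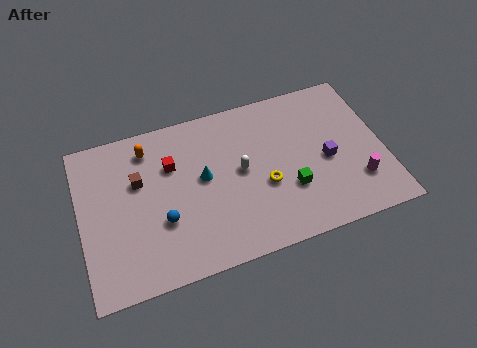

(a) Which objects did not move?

the yellow torus and the red cube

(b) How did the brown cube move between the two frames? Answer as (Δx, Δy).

(0.0, 1.1)

The brown cube was at about (3.0, 4.7) and moved to about (3.0, 5.8).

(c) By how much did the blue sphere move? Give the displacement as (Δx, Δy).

(-2.4, -1.2)

The blue sphere started near (6.4, 4.4) and ended near (4.0, 3.2).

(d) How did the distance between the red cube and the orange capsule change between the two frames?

-1.2

The distance was about 2.9 in the first image and 1.7 in the second, so they moved 1.2 units closer together.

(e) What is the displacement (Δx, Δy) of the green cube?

(2.5, 0.0)

The green cube was at about (7.9, 3.0) and moved to about (10.4, 3.0).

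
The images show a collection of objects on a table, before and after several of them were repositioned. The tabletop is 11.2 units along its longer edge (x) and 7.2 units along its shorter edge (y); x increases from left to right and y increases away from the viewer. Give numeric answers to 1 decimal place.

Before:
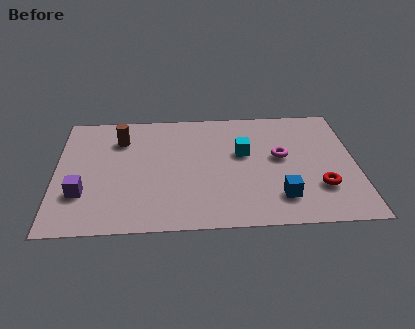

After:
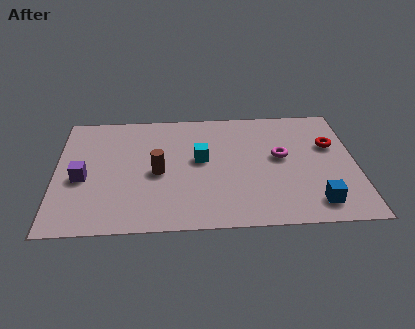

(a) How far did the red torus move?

2.5

From (9.8, 2.1) to (10.3, 4.6), the red torus covered √(0.5² + 2.5²) ≈ 2.5 units.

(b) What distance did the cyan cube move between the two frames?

1.6

From (7.0, 4.3) to (5.4, 4.0), the cyan cube covered √(1.6² + 0.3²) ≈ 1.6 units.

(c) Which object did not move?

the magenta torus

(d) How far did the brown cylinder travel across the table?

2.5

The brown cylinder was near (2.4, 5.4) before and (3.8, 3.3) after, so it travelled √(1.4² + 2.1²) ≈ 2.5 units.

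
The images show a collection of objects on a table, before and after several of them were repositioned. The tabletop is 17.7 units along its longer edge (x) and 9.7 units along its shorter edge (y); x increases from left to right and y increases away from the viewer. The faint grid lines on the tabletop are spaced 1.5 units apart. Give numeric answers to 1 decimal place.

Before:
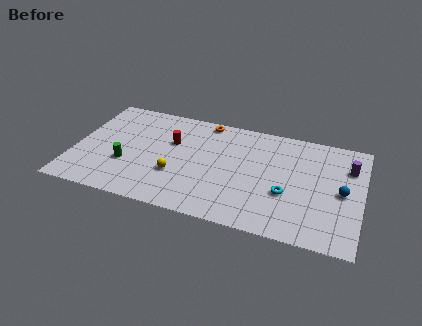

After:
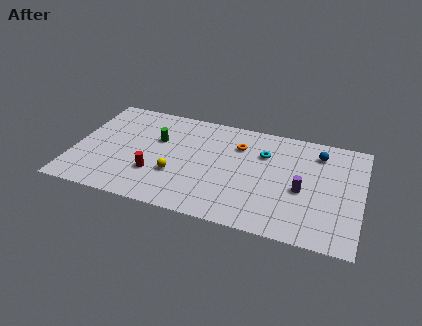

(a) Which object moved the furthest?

the purple cylinder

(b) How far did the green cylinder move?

3.3

The green cylinder was near (3.3, 3.4) before and (5.0, 6.2) after, so it travelled √(1.7² + 2.8²) ≈ 3.3 units.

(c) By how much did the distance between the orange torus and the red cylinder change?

+3.2

They were about 3.2 units apart before and 6.4 after — 3.2 units further apart.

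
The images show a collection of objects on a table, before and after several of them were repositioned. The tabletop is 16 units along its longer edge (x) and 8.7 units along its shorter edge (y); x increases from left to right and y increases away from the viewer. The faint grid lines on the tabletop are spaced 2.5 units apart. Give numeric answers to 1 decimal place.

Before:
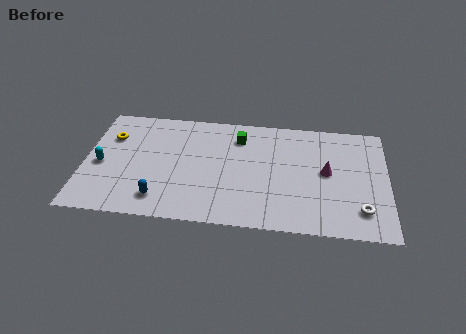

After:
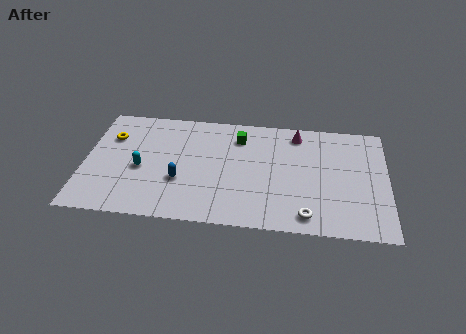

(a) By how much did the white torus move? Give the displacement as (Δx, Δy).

(-2.8, -0.7)

The white torus was at about (14.6, 1.9) and moved to about (11.8, 1.2).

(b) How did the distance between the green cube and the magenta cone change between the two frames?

-2.0

They were about 5.2 units apart before and 3.2 after — 2.0 units closer together.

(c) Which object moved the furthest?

the magenta cone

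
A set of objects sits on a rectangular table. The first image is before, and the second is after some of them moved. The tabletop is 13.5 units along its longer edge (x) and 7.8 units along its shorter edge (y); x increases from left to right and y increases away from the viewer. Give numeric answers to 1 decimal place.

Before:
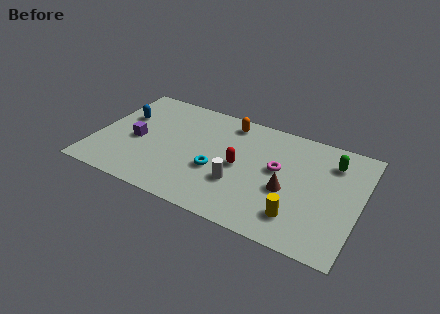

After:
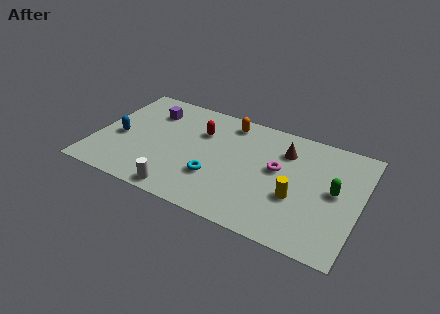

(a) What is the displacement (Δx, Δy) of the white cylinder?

(-2.7, -1.8)

The white cylinder started near (7.5, 2.6) and ended near (4.8, 0.8).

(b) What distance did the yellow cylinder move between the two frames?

1.2

The yellow cylinder moved from about (10.6, 1.7) to (10.4, 2.9), a distance of √(0.2² + 1.2²) ≈ 1.2.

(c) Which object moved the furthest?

the white cylinder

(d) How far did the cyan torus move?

0.5

From (6.3, 3.0) to (6.3, 2.5), the cyan torus covered √(0.0² + 0.5²) ≈ 0.5 units.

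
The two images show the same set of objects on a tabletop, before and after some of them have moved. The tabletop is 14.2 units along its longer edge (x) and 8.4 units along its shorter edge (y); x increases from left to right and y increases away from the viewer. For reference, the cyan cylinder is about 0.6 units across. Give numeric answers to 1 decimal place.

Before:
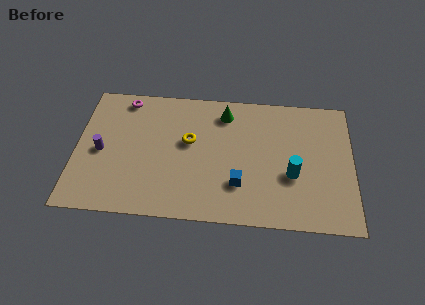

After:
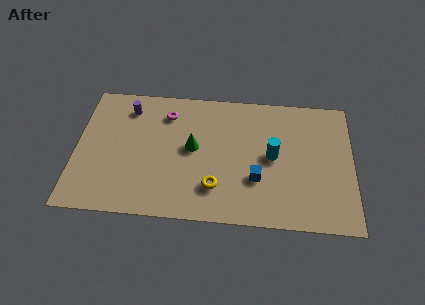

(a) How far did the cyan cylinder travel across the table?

1.5

The cyan cylinder moved from about (11.1, 3.2) to (10.1, 4.3), a distance of √(1.0² + 1.1²) ≈ 1.5.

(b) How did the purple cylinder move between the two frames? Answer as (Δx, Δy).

(1.3, 2.9)

The purple cylinder was at about (1.3, 3.9) and moved to about (2.6, 6.8).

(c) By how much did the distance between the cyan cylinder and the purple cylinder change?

-1.9

Before: roughly 9.8 units apart; after: 7.9. That's 1.9 units closer together.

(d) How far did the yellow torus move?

3.1

The yellow torus was near (5.8, 4.9) before and (7.2, 2.1) after, so it travelled √(1.4² + 2.8²) ≈ 3.1 units.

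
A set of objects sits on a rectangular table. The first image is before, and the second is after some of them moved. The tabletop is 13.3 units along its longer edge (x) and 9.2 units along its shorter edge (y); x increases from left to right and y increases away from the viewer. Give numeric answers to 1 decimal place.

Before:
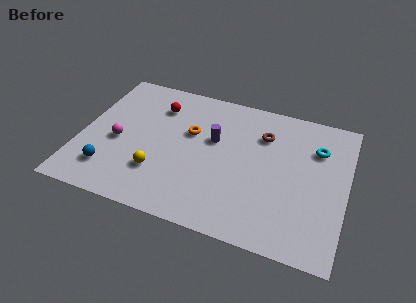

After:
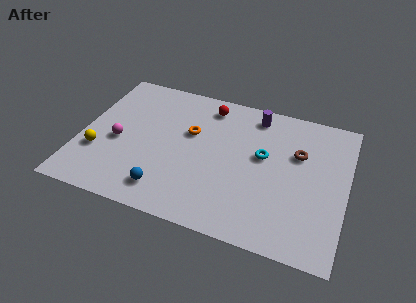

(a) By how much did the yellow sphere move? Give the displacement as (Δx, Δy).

(-3.1, 0.4)

The yellow sphere was at about (4.1, 2.6) and moved to about (1.0, 3.0).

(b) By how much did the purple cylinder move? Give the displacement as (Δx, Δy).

(1.9, 2.3)

The purple cylinder was at about (6.6, 5.6) and moved to about (8.5, 7.9).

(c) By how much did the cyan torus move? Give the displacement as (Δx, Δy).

(-2.6, -1.3)

The cyan torus started near (11.7, 6.6) and ended near (9.1, 5.3).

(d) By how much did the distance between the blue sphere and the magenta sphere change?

+1.6

They were about 2.0 units apart before and 3.6 after — 1.6 units further apart.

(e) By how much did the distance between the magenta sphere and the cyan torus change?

-2.8

Before: roughly 10.1 units apart; after: 7.3. That's 2.8 units closer together.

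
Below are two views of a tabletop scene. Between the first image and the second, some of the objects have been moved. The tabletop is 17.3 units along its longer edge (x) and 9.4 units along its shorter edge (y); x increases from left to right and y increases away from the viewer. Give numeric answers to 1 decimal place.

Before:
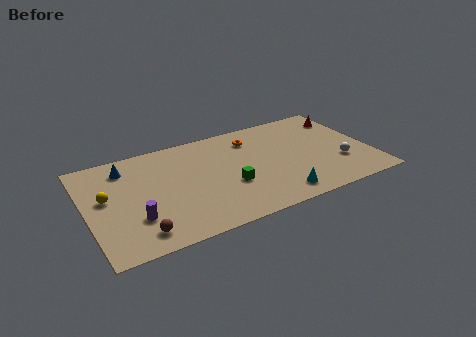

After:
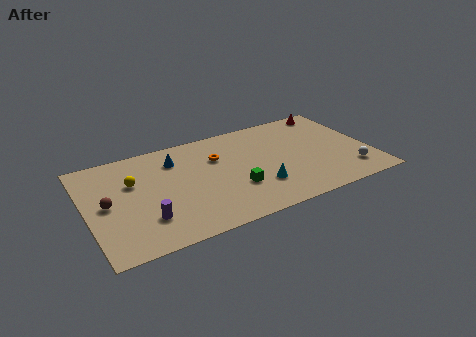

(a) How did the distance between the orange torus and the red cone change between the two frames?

+1.9

Before: roughly 5.9 units apart; after: 7.8. That's 1.9 units further apart.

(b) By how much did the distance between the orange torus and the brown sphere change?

-2.5

The distance was about 9.6 in the first image and 7.1 in the second, so they moved 2.5 units closer together.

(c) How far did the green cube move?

0.5

From (8.5, 3.5) to (8.8, 3.1), the green cube covered √(0.3² + 0.4²) ≈ 0.5 units.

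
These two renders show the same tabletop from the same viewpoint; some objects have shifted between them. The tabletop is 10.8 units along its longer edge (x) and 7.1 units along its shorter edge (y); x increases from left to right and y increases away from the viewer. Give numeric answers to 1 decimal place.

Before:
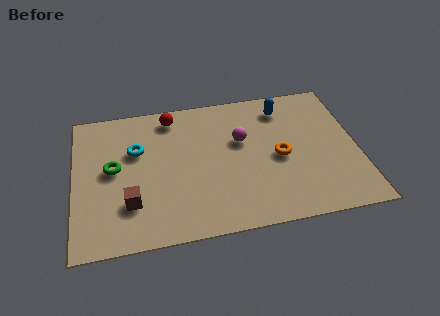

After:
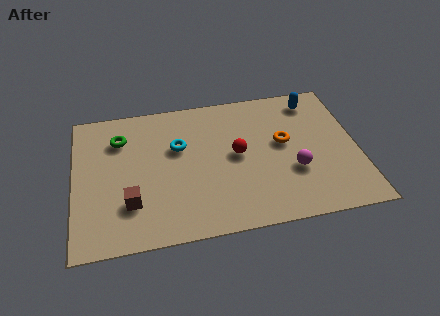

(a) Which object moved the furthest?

the red sphere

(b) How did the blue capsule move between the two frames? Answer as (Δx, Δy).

(1.2, 0.2)

The blue capsule was at about (8.1, 5.8) and moved to about (9.3, 6.0).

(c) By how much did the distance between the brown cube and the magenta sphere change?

+1.3

The distance was about 4.9 in the first image and 6.2 in the second, so they moved 1.3 units further apart.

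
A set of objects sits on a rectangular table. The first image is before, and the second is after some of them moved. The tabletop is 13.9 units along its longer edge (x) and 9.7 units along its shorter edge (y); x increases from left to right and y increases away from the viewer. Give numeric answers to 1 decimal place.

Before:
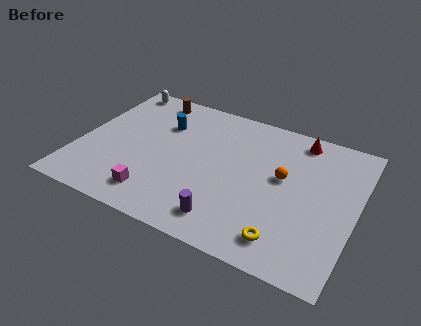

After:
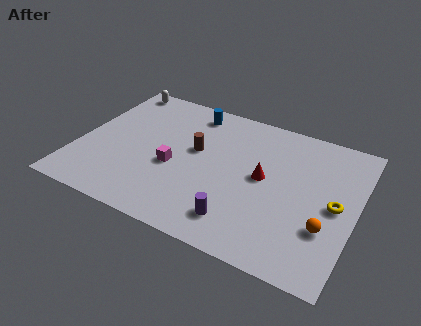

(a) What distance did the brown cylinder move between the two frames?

4.0

The brown cylinder was near (3.0, 8.5) before and (5.8, 5.6) after, so it travelled √(2.8² + 2.9²) ≈ 4.0 units.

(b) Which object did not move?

the white capsule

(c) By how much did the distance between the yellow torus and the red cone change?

-3.3

Before: roughly 6.9 units apart; after: 3.6. That's 3.3 units closer together.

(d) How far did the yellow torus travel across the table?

3.7

The yellow torus moved from about (10.8, 1.6) to (12.9, 4.7), a distance of √(2.1² + 3.1²) ≈ 3.7.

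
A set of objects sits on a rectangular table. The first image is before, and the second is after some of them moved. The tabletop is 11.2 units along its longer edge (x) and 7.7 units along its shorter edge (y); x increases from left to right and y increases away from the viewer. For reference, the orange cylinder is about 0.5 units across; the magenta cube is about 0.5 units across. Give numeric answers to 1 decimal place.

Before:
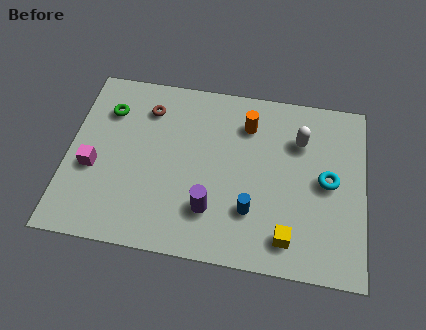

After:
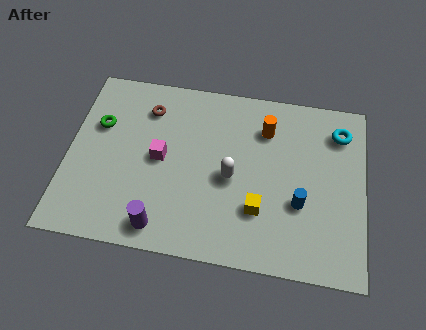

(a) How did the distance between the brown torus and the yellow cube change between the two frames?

-1.5

They were about 7.2 units apart before and 5.7 after — 1.5 units closer together.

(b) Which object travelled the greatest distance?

the white capsule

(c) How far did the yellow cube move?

1.5

The yellow cube was near (8.4, 1.3) before and (7.3, 2.3) after, so it travelled √(1.1² + 1.0²) ≈ 1.5 units.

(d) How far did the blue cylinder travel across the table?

1.9

The blue cylinder moved from about (7.0, 2.2) to (8.8, 2.8), a distance of √(1.8² + 0.6²) ≈ 1.9.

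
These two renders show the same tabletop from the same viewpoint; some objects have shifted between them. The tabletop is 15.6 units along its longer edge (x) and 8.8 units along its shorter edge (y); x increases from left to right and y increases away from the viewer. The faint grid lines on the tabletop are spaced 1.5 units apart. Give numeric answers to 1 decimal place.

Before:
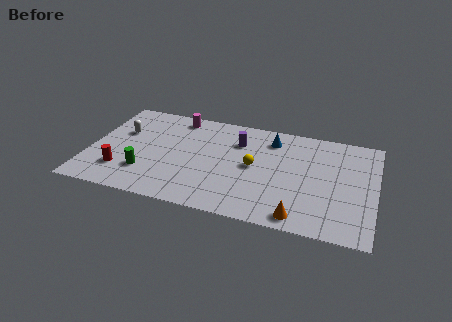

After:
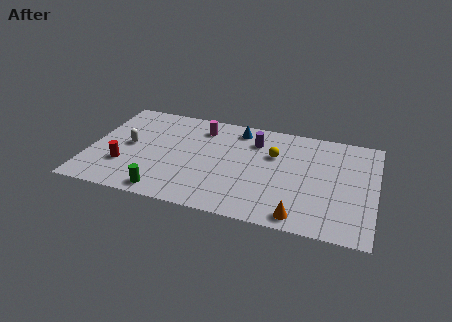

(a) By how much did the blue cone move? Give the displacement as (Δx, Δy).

(-1.9, 0.4)

From the two frames, the blue cone sits at roughly (9.8, 7.1) before and (7.9, 7.5) after.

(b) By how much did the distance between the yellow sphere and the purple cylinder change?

-0.7

Before: roughly 2.1 units apart; after: 1.4. That's 0.7 units closer together.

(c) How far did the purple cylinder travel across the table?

0.9

The purple cylinder moved from about (8.0, 6.4) to (8.9, 6.7), a distance of √(0.9² + 0.3²) ≈ 0.9.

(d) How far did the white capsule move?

1.2

From (1.6, 5.6) to (2.1, 4.5), the white capsule covered √(0.5² + 1.1²) ≈ 1.2 units.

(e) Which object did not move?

the orange cone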